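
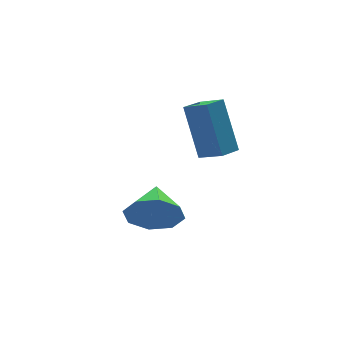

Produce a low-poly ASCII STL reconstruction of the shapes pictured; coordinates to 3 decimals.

solid 
facet normal -0.456 0.780 -0.429
outer loop
vertex 3.101 0.139 -0.052
vertex 3.902 0.514 -0.221
vertex 3.169 -0.87 -1.96
endloop
endfacet
facet normal -0.890 -0.416 0.188
outer loop
vertex 3.638 -1.674 -1.519
vertex 3.101 0.139 -0.052
vertex 3.169 -0.87 -1.96
endloop
endfacet
facet normal -0.456 0.780 -0.429
outer loop
vertex 3.169 -0.87 -1.96
vertex 3.902 0.514 -0.221
vertex 3.97 -0.495 -2.13
endloop
endfacet
facet normal 0.031 -0.467 -0.884
outer loop
vertex 3.97 -0.495 -2.13
vertex 3.638 -1.674 -1.519
vertex 3.169 -0.87 -1.96
endloop
endfacet
facet normal -0.032 0.466 0.884
outer loop
vertex 3.101 0.139 -0.052
vertex 4.371 -0.29 0.22
vertex 3.902 0.514 -0.221
endloop
endfacet
facet normal -0.890 -0.416 0.188
outer loop
vertex 3.57 -0.665 0.39
vertex 3.101 0.139 -0.052
vertex 3.638 -1.674 -1.519
endloop
endfacet
facet normal -0.031 0.467 0.883
outer loop
vertex 3.57 -0.665 0.39
vertex 4.371 -0.29 0.22
vertex 3.101 0.139 -0.052
endloop
endfacet
facet normal 0.890 0.416 -0.188
outer loop
vertex 3.902 0.514 -0.221
vertex 4.371 -0.29 0.22
vertex 3.97 -0.495 -2.13
endloop
endfacet
facet normal 0.032 -0.467 -0.884
outer loop
vertex 4.439 -1.299 -1.688
vertex 3.638 -1.674 -1.519
vertex 3.97 -0.495 -2.13
endloop
endfacet
facet normal 0.890 0.416 -0.188
outer loop
vertex 3.97 -0.495 -2.13
vertex 4.371 -0.29 0.22
vertex 4.439 -1.299 -1.688
endloop
endfacet
facet normal 0.456 -0.780 0.429
outer loop
vertex 4.439 -1.299 -1.688
vertex 3.57 -0.665 0.39
vertex 3.638 -1.674 -1.519
endloop
endfacet
facet normal 0.456 -0.780 0.429
outer loop
vertex 4.371 -0.29 0.22
vertex 3.57 -0.665 0.39
vertex 4.439 -1.299 -1.688
endloop
endfacet
facet normal -0.460 -0.832 -0.312
outer loop
vertex 2.106 -1.062 -5.011
vertex 1.458 -1.013 -4.186
vertex 1.442 -0.637 -5.166
endloop
endfacet
facet normal 0.526 0.603 -0.599
outer loop
vertex 2.106 -1.062 -5.011
vertex 1.442 -0.637 -5.166
vertex 2.122 0.193 -3.734
endloop
endfacet
facet normal -0.458 -0.832 -0.312
outer loop
vertex 1.442 -0.637 -5.166
vertex 1.458 -1.013 -4.186
vertex 0.787 -0.433 -4.748
endloop
endfacet
facet normal -0.039 0.872 -0.487
outer loop
vertex 1.442 -0.637 -5.166
vertex 0.787 -0.433 -4.748
vertex 2.122 0.193 -3.734
endloop
endfacet
facet normal -0.458 -0.832 -0.312
outer loop
vertex 0.787 -0.433 -4.748
vertex 1.458 -1.013 -4.186
vertex 0.525 -0.569 -4.0
endloop
endfacet
facet normal -0.432 0.902 0.013
outer loop
vertex 0.787 -0.433 -4.748
vertex 0.525 -0.569 -4.0
vertex 2.122 0.193 -3.734
endloop
endfacet
facet normal -0.458 -0.832 -0.312
outer loop
vertex 0.525 -0.569 -4.0
vertex 1.458 -1.013 -4.186
vertex 0.809 -0.965 -3.362
endloop
endfacet
facet normal -0.422 0.674 0.606
outer loop
vertex 0.525 -0.569 -4.0
vertex 0.809 -0.965 -3.362
vertex 2.122 0.193 -3.734
endloop
endfacet
facet normal -0.458 -0.832 -0.313
outer loop
vertex 0.809 -0.965 -3.362
vertex 1.458 -1.013 -4.186
vertex 1.474 -1.39 -3.206
endloop
endfacet
facet normal -0.016 0.322 0.947
outer loop
vertex 0.809 -0.965 -3.362
vertex 1.474 -1.39 -3.206
vertex 2.122 0.193 -3.734
endloop
endfacet
facet normal -0.458 -0.832 -0.313
outer loop
vertex 1.474 -1.39 -3.206
vertex 1.458 -1.013 -4.186
vertex 2.129 -1.593 -3.624
endloop
endfacet
facet normal 0.549 0.054 0.834
outer loop
vertex 1.474 -1.39 -3.206
vertex 2.129 -1.593 -3.624
vertex 2.122 0.193 -3.734
endloop
endfacet
facet normal -0.459 -0.832 -0.311
outer loop
vertex 2.129 -1.593 -3.624
vertex 1.458 -1.013 -4.186
vertex 2.391 -1.458 -4.372
endloop
endfacet
facet normal 0.942 0.024 0.334
outer loop
vertex 2.129 -1.593 -3.624
vertex 2.391 -1.458 -4.372
vertex 2.122 0.193 -3.734
endloop
endfacet
facet normal -0.459 -0.832 -0.311
outer loop
vertex 2.391 -1.458 -4.372
vertex 1.458 -1.013 -4.186
vertex 2.106 -1.062 -5.011
endloop
endfacet
facet normal 0.932 0.252 -0.260
outer loop
vertex 2.391 -1.458 -4.372
vertex 2.106 -1.062 -5.011
vertex 2.122 0.193 -3.734
endloop
endfacet

endsolid


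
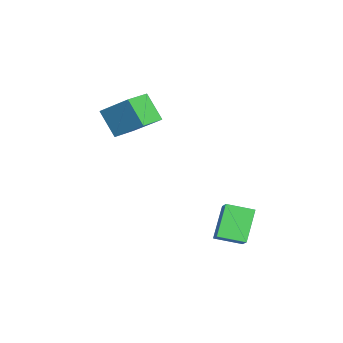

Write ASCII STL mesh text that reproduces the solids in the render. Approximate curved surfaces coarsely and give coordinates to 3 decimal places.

solid 
facet normal -0.834 0.548 -0.064
outer loop
vertex -4.33 -1.964 2.392
vertex -3.719 -1.192 1.044
vertex -5.178 -3.393 1.191
endloop
endfacet
facet normal -0.366 -0.462 0.808
outer loop
vertex -4.061 -4.128 1.276
vertex -4.33 -1.964 2.392
vertex -5.178 -3.393 1.191
endloop
endfacet
facet normal -0.834 0.548 -0.064
outer loop
vertex -5.178 -3.393 1.191
vertex -3.719 -1.192 1.044
vertex -4.567 -2.621 -0.158
endloop
endfacet
facet normal -0.414 -0.697 -0.586
outer loop
vertex -4.567 -2.621 -0.158
vertex -4.061 -4.128 1.276
vertex -5.178 -3.393 1.191
endloop
endfacet
facet normal 0.414 0.696 0.586
outer loop
vertex -4.33 -1.964 2.392
vertex -2.602 -1.927 1.129
vertex -3.719 -1.192 1.044
endloop
endfacet
facet normal -0.366 -0.462 0.808
outer loop
vertex -3.213 -2.699 2.478
vertex -4.33 -1.964 2.392
vertex -4.061 -4.128 1.276
endloop
endfacet
facet normal 0.413 0.697 0.586
outer loop
vertex -3.213 -2.699 2.478
vertex -2.602 -1.927 1.129
vertex -4.33 -1.964 2.392
endloop
endfacet
facet normal 0.366 0.462 -0.808
outer loop
vertex -3.719 -1.192 1.044
vertex -2.602 -1.927 1.129
vertex -4.567 -2.621 -0.158
endloop
endfacet
facet normal -0.413 -0.697 -0.586
outer loop
vertex -3.45 -3.356 -0.072
vertex -4.061 -4.128 1.276
vertex -4.567 -2.621 -0.158
endloop
endfacet
facet normal 0.366 0.462 -0.808
outer loop
vertex -4.567 -2.621 -0.158
vertex -2.602 -1.927 1.129
vertex -3.45 -3.356 -0.072
endloop
endfacet
facet normal 0.834 -0.548 0.064
outer loop
vertex -3.45 -3.356 -0.072
vertex -3.213 -2.699 2.478
vertex -4.061 -4.128 1.276
endloop
endfacet
facet normal 0.834 -0.548 0.064
outer loop
vertex -2.602 -1.927 1.129
vertex -3.213 -2.699 2.478
vertex -3.45 -3.356 -0.072
endloop
endfacet
facet normal -0.609 0.160 0.777
outer loop
vertex -0.691 1.992 -2.699
vertex -0.797 3.301 -3.052
vertex -1.527 1.76 -3.307
endloop
endfacet
facet normal 0.078 -0.963 0.260
outer loop
vertex -0.383 1.459 -4.768
vertex -0.691 1.992 -2.699
vertex -1.527 1.76 -3.307
endloop
endfacet
facet normal -0.609 0.160 0.777
outer loop
vertex -1.527 1.76 -3.307
vertex -0.797 3.301 -3.052
vertex -1.634 3.069 -3.66
endloop
endfacet
facet normal -0.790 -0.219 -0.573
outer loop
vertex -1.634 3.069 -3.66
vertex -0.383 1.459 -4.768
vertex -1.527 1.76 -3.307
endloop
endfacet
facet normal 0.790 0.219 0.573
outer loop
vertex -0.691 1.992 -2.699
vertex 0.347 3.0 -4.513
vertex -0.797 3.301 -3.052
endloop
endfacet
facet normal 0.078 -0.963 0.260
outer loop
vertex 0.454 1.691 -4.16
vertex -0.691 1.992 -2.699
vertex -0.383 1.459 -4.768
endloop
endfacet
facet normal 0.789 0.219 0.573
outer loop
vertex 0.454 1.691 -4.16
vertex 0.347 3.0 -4.513
vertex -0.691 1.992 -2.699
endloop
endfacet
facet normal -0.078 0.963 -0.260
outer loop
vertex -0.797 3.301 -3.052
vertex 0.347 3.0 -4.513
vertex -1.634 3.069 -3.66
endloop
endfacet
facet normal -0.789 -0.219 -0.574
outer loop
vertex -0.489 2.768 -5.121
vertex -0.383 1.459 -4.768
vertex -1.634 3.069 -3.66
endloop
endfacet
facet normal -0.078 0.963 -0.260
outer loop
vertex -1.634 3.069 -3.66
vertex 0.347 3.0 -4.513
vertex -0.489 2.768 -5.121
endloop
endfacet
facet normal 0.609 -0.160 -0.777
outer loop
vertex -0.489 2.768 -5.121
vertex 0.454 1.691 -4.16
vertex -0.383 1.459 -4.768
endloop
endfacet
facet normal 0.609 -0.160 -0.777
outer loop
vertex 0.347 3.0 -4.513
vertex 0.454 1.691 -4.16
vertex -0.489 2.768 -5.121
endloop
endfacet

endsolid


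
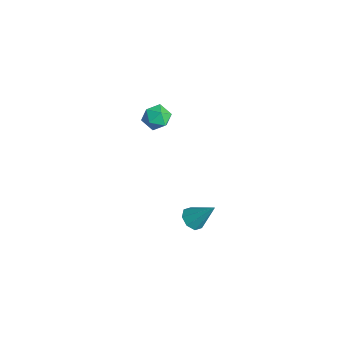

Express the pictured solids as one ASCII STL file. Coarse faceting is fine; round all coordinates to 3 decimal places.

solid 
facet normal 0.051 0.935 -0.352
outer loop
vertex 0.845 0.486 0.82
vertex 0.301 0.624 1.107
vertex 0.848 0.708 1.41
endloop
endfacet
facet normal 0.705 0.663 -0.253
outer loop
vertex 0.845 0.486 0.82
vertex 0.848 0.708 1.41
vertex 1.234 0.236 1.249
endloop
endfacet
facet normal 0.759 0.071 -0.647
outer loop
vertex 0.845 0.486 0.82
vertex 1.234 0.236 1.249
vertex 0.926 -0.139 0.846
endloop
endfacet
facet normal 0.140 -0.023 -0.990
outer loop
vertex 0.845 0.486 0.82
vertex 0.926 -0.139 0.846
vertex 0.349 0.1 0.759
endloop
endfacet
facet normal -0.297 0.509 -0.808
outer loop
vertex 0.845 0.486 0.82
vertex 0.349 0.1 0.759
vertex 0.301 0.624 1.107
endloop
endfacet
facet normal 0.764 0.477 0.433
outer loop
vertex 1.234 0.236 1.249
vertex 0.848 0.708 1.41
vertex 0.931 0.22 1.801
endloop
endfacet
facet normal -0.293 0.916 0.275
outer loop
vertex 0.848 0.708 1.41
vertex 0.301 0.624 1.107
vertex 0.354 0.459 1.714
endloop
endfacet
facet normal -0.856 0.229 -0.463
outer loop
vertex 0.301 0.624 1.107
vertex 0.349 0.1 0.759
vertex 0.046 0.084 1.311
endloop
endfacet
facet normal -0.148 -0.634 -0.759
outer loop
vertex 0.349 0.1 0.759
vertex 0.926 -0.139 0.846
vertex 0.432 -0.388 1.15
endloop
endfacet
facet normal 0.853 -0.480 -0.205
outer loop
vertex 0.926 -0.139 0.846
vertex 1.234 0.236 1.249
vertex 0.979 -0.304 1.453
endloop
endfacet
facet normal -0.140 0.023 0.990
outer loop
vertex 0.435 -0.166 1.74
vertex 0.931 0.22 1.801
vertex 0.354 0.459 1.714
endloop
endfacet
facet normal -0.759 -0.071 0.647
outer loop
vertex 0.435 -0.166 1.74
vertex 0.354 0.459 1.714
vertex 0.046 0.084 1.311
endloop
endfacet
facet normal -0.705 -0.663 0.253
outer loop
vertex 0.435 -0.166 1.74
vertex 0.046 0.084 1.311
vertex 0.432 -0.388 1.15
endloop
endfacet
facet normal -0.051 -0.935 0.352
outer loop
vertex 0.435 -0.166 1.74
vertex 0.432 -0.388 1.15
vertex 0.979 -0.304 1.453
endloop
endfacet
facet normal 0.297 -0.509 0.808
outer loop
vertex 0.435 -0.166 1.74
vertex 0.979 -0.304 1.453
vertex 0.931 0.22 1.801
endloop
endfacet
facet normal 0.148 0.634 0.759
outer loop
vertex 0.354 0.459 1.714
vertex 0.931 0.22 1.801
vertex 0.848 0.708 1.41
endloop
endfacet
facet normal -0.853 0.480 0.205
outer loop
vertex 0.046 0.084 1.311
vertex 0.354 0.459 1.714
vertex 0.301 0.624 1.107
endloop
endfacet
facet normal -0.764 -0.477 -0.433
outer loop
vertex 0.432 -0.388 1.15
vertex 0.046 0.084 1.311
vertex 0.349 0.1 0.759
endloop
endfacet
facet normal 0.293 -0.916 -0.275
outer loop
vertex 0.979 -0.304 1.453
vertex 0.432 -0.388 1.15
vertex 0.926 -0.139 0.846
endloop
endfacet
facet normal 0.856 -0.229 0.463
outer loop
vertex 0.931 0.22 1.801
vertex 0.979 -0.304 1.453
vertex 1.234 0.236 1.249
endloop
endfacet
facet normal -0.434 -0.493 -0.754
outer loop
vertex 2.711 0.773 -4.526
vertex 2.208 0.941 -4.346
vertex 2.59 1.146 -4.7
endloop
endfacet
facet normal 0.954 0.211 -0.211
outer loop
vertex 2.711 0.773 -4.526
vertex 2.59 1.146 -4.7
vertex 2.792 1.599 -3.334
endloop
endfacet
facet normal -0.437 -0.489 -0.755
outer loop
vertex 2.59 1.146 -4.7
vertex 2.208 0.941 -4.346
vertex 2.246 1.399 -4.665
endloop
endfacet
facet normal 0.536 0.775 -0.336
outer loop
vertex 2.59 1.146 -4.7
vertex 2.246 1.399 -4.665
vertex 2.792 1.599 -3.334
endloop
endfacet
facet normal -0.436 -0.490 -0.755
outer loop
vertex 2.246 1.399 -4.665
vertex 2.208 0.941 -4.346
vertex 1.88 1.384 -4.444
endloop
endfacet
facet normal -0.104 0.989 -0.106
outer loop
vertex 2.246 1.399 -4.665
vertex 1.88 1.384 -4.444
vertex 2.792 1.599 -3.334
endloop
endfacet
facet normal -0.436 -0.490 -0.755
outer loop
vertex 1.88 1.384 -4.444
vertex 2.208 0.941 -4.346
vertex 1.705 1.11 -4.165
endloop
endfacet
facet normal -0.591 0.729 0.345
outer loop
vertex 1.88 1.384 -4.444
vertex 1.705 1.11 -4.165
vertex 2.792 1.599 -3.334
endloop
endfacet
facet normal -0.436 -0.492 -0.754
outer loop
vertex 1.705 1.11 -4.165
vertex 2.208 0.941 -4.346
vertex 1.826 0.736 -3.991
endloop
endfacet
facet normal -0.641 0.143 0.754
outer loop
vertex 1.705 1.11 -4.165
vertex 1.826 0.736 -3.991
vertex 2.792 1.599 -3.334
endloop
endfacet
facet normal -0.437 -0.490 -0.754
outer loop
vertex 1.826 0.736 -3.991
vertex 2.208 0.941 -4.346
vertex 2.17 0.483 -4.026
endloop
endfacet
facet normal -0.221 -0.422 0.879
outer loop
vertex 1.826 0.736 -3.991
vertex 2.17 0.483 -4.026
vertex 2.792 1.599 -3.334
endloop
endfacet
facet normal -0.435 -0.491 -0.754
outer loop
vertex 2.17 0.483 -4.026
vertex 2.208 0.941 -4.346
vertex 2.536 0.498 -4.247
endloop
endfacet
facet normal 0.418 -0.636 0.649
outer loop
vertex 2.17 0.483 -4.026
vertex 2.536 0.498 -4.247
vertex 2.792 1.599 -3.334
endloop
endfacet
facet normal -0.434 -0.490 -0.756
outer loop
vertex 2.536 0.498 -4.247
vertex 2.208 0.941 -4.346
vertex 2.711 0.773 -4.526
endloop
endfacet
facet normal 0.906 -0.375 0.198
outer loop
vertex 2.536 0.498 -4.247
vertex 2.711 0.773 -4.526
vertex 2.792 1.599 -3.334
endloop
endfacet

endsolid


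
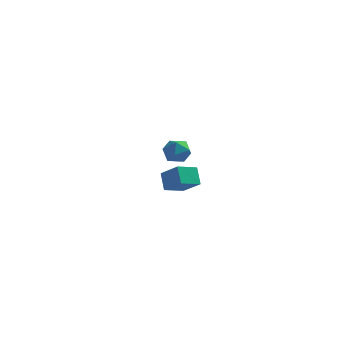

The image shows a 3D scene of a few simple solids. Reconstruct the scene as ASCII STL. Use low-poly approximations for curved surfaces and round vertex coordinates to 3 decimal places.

solid 
facet normal -0.544 -0.801 0.250
outer loop
vertex -0.402 2.53 -1.954
vertex -1.486 3.026 -2.726
vertex -0.012 1.985 -2.852
endloop
endfacet
facet normal 0.763 -0.349 0.543
outer loop
vertex 0.646 2.954 -3.154
vertex -0.402 2.53 -1.954
vertex -0.012 1.985 -2.852
endloop
endfacet
facet normal -0.544 -0.801 0.250
outer loop
vertex -0.012 1.985 -2.852
vertex -1.486 3.026 -2.726
vertex -1.096 2.481 -3.624
endloop
endfacet
facet normal 0.348 -0.486 -0.801
outer loop
vertex -1.096 2.481 -3.624
vertex 0.646 2.954 -3.154
vertex -0.012 1.985 -2.852
endloop
endfacet
facet normal -0.348 0.486 0.801
outer loop
vertex -0.402 2.53 -1.954
vertex -0.828 3.995 -3.028
vertex -1.486 3.026 -2.726
endloop
endfacet
facet normal 0.763 -0.349 0.543
outer loop
vertex 0.256 3.499 -2.256
vertex -0.402 2.53 -1.954
vertex 0.646 2.954 -3.154
endloop
endfacet
facet normal -0.348 0.486 0.801
outer loop
vertex 0.256 3.499 -2.256
vertex -0.828 3.995 -3.028
vertex -0.402 2.53 -1.954
endloop
endfacet
facet normal -0.763 0.349 -0.543
outer loop
vertex -1.486 3.026 -2.726
vertex -0.828 3.995 -3.028
vertex -1.096 2.481 -3.624
endloop
endfacet
facet normal 0.348 -0.486 -0.801
outer loop
vertex -0.438 3.45 -3.926
vertex 0.646 2.954 -3.154
vertex -1.096 2.481 -3.624
endloop
endfacet
facet normal -0.763 0.349 -0.543
outer loop
vertex -1.096 2.481 -3.624
vertex -0.828 3.995 -3.028
vertex -0.438 3.45 -3.926
endloop
endfacet
facet normal 0.544 0.801 -0.250
outer loop
vertex -0.438 3.45 -3.926
vertex 0.256 3.499 -2.256
vertex 0.646 2.954 -3.154
endloop
endfacet
facet normal 0.544 0.801 -0.250
outer loop
vertex -0.828 3.995 -3.028
vertex 0.256 3.499 -2.256
vertex -0.438 3.45 -3.926
endloop
endfacet
facet normal -0.038 0.213 0.976
outer loop
vertex 1.349 -3.052 1.747
vertex 1.872 -3.582 1.883
vertex 2.084 -2.871 1.736
endloop
endfacet
facet normal -0.186 0.790 0.584
outer loop
vertex 1.349 -3.052 1.747
vertex 2.084 -2.871 1.736
vertex 1.617 -2.591 1.209
endloop
endfacet
facet normal -0.750 0.638 0.173
outer loop
vertex 1.349 -3.052 1.747
vertex 1.617 -2.591 1.209
vertex 1.117 -3.131 1.031
endloop
endfacet
facet normal -0.950 -0.032 0.311
outer loop
vertex 1.349 -3.052 1.747
vertex 1.117 -3.131 1.031
vertex 1.274 -3.743 1.447
endloop
endfacet
facet normal -0.510 -0.296 0.808
outer loop
vertex 1.349 -3.052 1.747
vertex 1.274 -3.743 1.447
vertex 1.872 -3.582 1.883
endloop
endfacet
facet normal 0.371 0.915 0.157
outer loop
vertex 1.617 -2.591 1.209
vertex 2.084 -2.871 1.736
vertex 2.306 -2.837 1.013
endloop
endfacet
facet normal 0.612 -0.019 0.791
outer loop
vertex 2.084 -2.871 1.736
vertex 1.872 -3.582 1.883
vertex 2.463 -3.449 1.429
endloop
endfacet
facet normal -0.152 -0.841 0.520
outer loop
vertex 1.872 -3.582 1.883
vertex 1.274 -3.743 1.447
vertex 1.963 -3.989 1.251
endloop
endfacet
facet normal -0.864 -0.415 -0.285
outer loop
vertex 1.274 -3.743 1.447
vertex 1.117 -3.131 1.031
vertex 1.496 -3.709 0.724
endloop
endfacet
facet normal -0.542 0.669 -0.509
outer loop
vertex 1.117 -3.131 1.031
vertex 1.617 -2.591 1.209
vertex 1.708 -2.998 0.577
endloop
endfacet
facet normal 0.950 0.032 -0.311
outer loop
vertex 2.231 -3.528 0.713
vertex 2.306 -2.837 1.013
vertex 2.463 -3.449 1.429
endloop
endfacet
facet normal 0.750 -0.638 -0.173
outer loop
vertex 2.231 -3.528 0.713
vertex 2.463 -3.449 1.429
vertex 1.963 -3.989 1.251
endloop
endfacet
facet normal 0.186 -0.790 -0.584
outer loop
vertex 2.231 -3.528 0.713
vertex 1.963 -3.989 1.251
vertex 1.496 -3.709 0.724
endloop
endfacet
facet normal 0.038 -0.213 -0.976
outer loop
vertex 2.231 -3.528 0.713
vertex 1.496 -3.709 0.724
vertex 1.708 -2.998 0.577
endloop
endfacet
facet normal 0.510 0.296 -0.808
outer loop
vertex 2.231 -3.528 0.713
vertex 1.708 -2.998 0.577
vertex 2.306 -2.837 1.013
endloop
endfacet
facet normal 0.864 0.415 0.285
outer loop
vertex 2.463 -3.449 1.429
vertex 2.306 -2.837 1.013
vertex 2.084 -2.871 1.736
endloop
endfacet
facet normal 0.542 -0.669 0.509
outer loop
vertex 1.963 -3.989 1.251
vertex 2.463 -3.449 1.429
vertex 1.872 -3.582 1.883
endloop
endfacet
facet normal -0.371 -0.915 -0.157
outer loop
vertex 1.496 -3.709 0.724
vertex 1.963 -3.989 1.251
vertex 1.274 -3.743 1.447
endloop
endfacet
facet normal -0.612 0.019 -0.791
outer loop
vertex 1.708 -2.998 0.577
vertex 1.496 -3.709 0.724
vertex 1.117 -3.131 1.031
endloop
endfacet
facet normal 0.152 0.841 -0.520
outer loop
vertex 2.306 -2.837 1.013
vertex 1.708 -2.998 0.577
vertex 1.617 -2.591 1.209
endloop
endfacet

endsolid


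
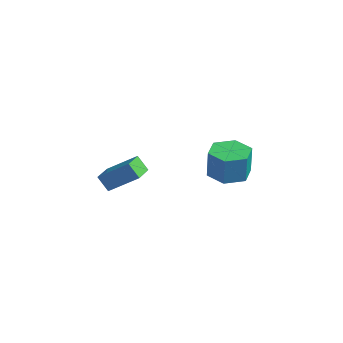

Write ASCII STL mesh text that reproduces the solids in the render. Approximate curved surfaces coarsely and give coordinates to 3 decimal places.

solid 
facet normal -0.096 0.040 -0.995
outer loop
vertex 1.497 3.153 -4.436
vertex 0.881 3.91 -4.346
vertex 1.844 4.07 -4.432
endloop
endfacet
facet normal 0.930 -0.352 -0.103
outer loop
vertex 1.497 3.153 -4.436
vertex 1.844 4.07 -4.432
vertex 1.636 3.094 -2.984
endloop
endfacet
facet normal 0.931 -0.351 -0.103
outer loop
vertex 1.636 3.094 -2.984
vertex 1.844 4.07 -4.432
vertex 1.982 4.01 -2.979
endloop
endfacet
facet normal 0.095 -0.041 0.995
outer loop
vertex 1.636 3.094 -2.984
vertex 1.982 4.01 -2.979
vertex 1.019 3.85 -2.894
endloop
endfacet
facet normal -0.096 0.040 -0.995
outer loop
vertex 1.844 4.07 -4.432
vertex 0.881 3.91 -4.346
vertex 1.227 4.826 -4.342
endloop
endfacet
facet normal 0.771 0.635 -0.047
outer loop
vertex 1.844 4.07 -4.432
vertex 1.227 4.826 -4.342
vertex 1.982 4.01 -2.979
endloop
endfacet
facet normal 0.772 0.634 -0.048
outer loop
vertex 1.982 4.01 -2.979
vertex 1.227 4.826 -4.342
vertex 1.366 4.767 -2.889
endloop
endfacet
facet normal 0.095 -0.041 0.995
outer loop
vertex 1.982 4.01 -2.979
vertex 1.366 4.767 -2.889
vertex 1.019 3.85 -2.894
endloop
endfacet
facet normal -0.096 0.040 -0.995
outer loop
vertex 1.227 4.826 -4.342
vertex 0.881 3.91 -4.346
vertex 0.264 4.666 -4.256
endloop
endfacet
facet normal -0.159 0.986 0.055
outer loop
vertex 1.227 4.826 -4.342
vertex 0.264 4.666 -4.256
vertex 1.366 4.767 -2.889
endloop
endfacet
facet normal -0.159 0.986 0.055
outer loop
vertex 1.366 4.767 -2.889
vertex 0.264 4.666 -4.256
vertex 0.403 4.607 -2.804
endloop
endfacet
facet normal 0.095 -0.041 0.995
outer loop
vertex 1.366 4.767 -2.889
vertex 0.403 4.607 -2.804
vertex 1.019 3.85 -2.894
endloop
endfacet
facet normal -0.095 0.041 -0.995
outer loop
vertex 0.264 4.666 -4.256
vertex 0.881 3.91 -4.346
vertex -0.082 3.75 -4.261
endloop
endfacet
facet normal -0.931 0.351 0.103
outer loop
vertex 0.264 4.666 -4.256
vertex -0.082 3.75 -4.261
vertex 0.403 4.607 -2.804
endloop
endfacet
facet normal -0.930 0.352 0.103
outer loop
vertex 0.403 4.607 -2.804
vertex -0.082 3.75 -4.261
vertex 0.056 3.69 -2.808
endloop
endfacet
facet normal 0.096 -0.040 0.995
outer loop
vertex 0.403 4.607 -2.804
vertex 0.056 3.69 -2.808
vertex 1.019 3.85 -2.894
endloop
endfacet
facet normal -0.095 0.041 -0.995
outer loop
vertex -0.082 3.75 -4.261
vertex 0.881 3.91 -4.346
vertex 0.534 2.993 -4.351
endloop
endfacet
facet normal -0.772 -0.634 0.047
outer loop
vertex -0.082 3.75 -4.261
vertex 0.534 2.993 -4.351
vertex 0.056 3.69 -2.808
endloop
endfacet
facet normal -0.771 -0.635 0.048
outer loop
vertex 0.056 3.69 -2.808
vertex 0.534 2.993 -4.351
vertex 0.673 2.934 -2.898
endloop
endfacet
facet normal 0.096 -0.040 0.995
outer loop
vertex 0.056 3.69 -2.808
vertex 0.673 2.934 -2.898
vertex 1.019 3.85 -2.894
endloop
endfacet
facet normal -0.095 0.041 -0.995
outer loop
vertex 0.534 2.993 -4.351
vertex 0.881 3.91 -4.346
vertex 1.497 3.153 -4.436
endloop
endfacet
facet normal 0.159 -0.986 -0.055
outer loop
vertex 0.534 2.993 -4.351
vertex 1.497 3.153 -4.436
vertex 0.673 2.934 -2.898
endloop
endfacet
facet normal 0.159 -0.986 -0.055
outer loop
vertex 0.673 2.934 -2.898
vertex 1.497 3.153 -4.436
vertex 1.636 3.094 -2.984
endloop
endfacet
facet normal 0.096 -0.040 0.995
outer loop
vertex 0.673 2.934 -2.898
vertex 1.636 3.094 -2.984
vertex 1.019 3.85 -2.894
endloop
endfacet
facet normal -0.558 -0.235 0.796
outer loop
vertex 0.886 -1.279 -1.91
vertex 0.161 -0.324 -2.136
vertex -0.035 -2.196 -2.827
endloop
endfacet
facet normal 0.595 -0.782 0.185
outer loop
vertex 0.439 -1.996 -3.504
vertex 0.886 -1.279 -1.91
vertex -0.035 -2.196 -2.827
endloop
endfacet
facet normal -0.558 -0.235 0.796
outer loop
vertex -0.035 -2.196 -2.827
vertex 0.161 -0.324 -2.136
vertex -0.76 -1.241 -3.053
endloop
endfacet
facet normal -0.580 -0.576 -0.576
outer loop
vertex -0.76 -1.241 -3.053
vertex 0.439 -1.996 -3.504
vertex -0.035 -2.196 -2.827
endloop
endfacet
facet normal 0.580 0.576 0.576
outer loop
vertex 0.886 -1.279 -1.91
vertex 0.635 -0.124 -2.813
vertex 0.161 -0.324 -2.136
endloop
endfacet
facet normal 0.595 -0.782 0.185
outer loop
vertex 1.36 -1.079 -2.587
vertex 0.886 -1.279 -1.91
vertex 0.439 -1.996 -3.504
endloop
endfacet
facet normal 0.580 0.576 0.576
outer loop
vertex 1.36 -1.079 -2.587
vertex 0.635 -0.124 -2.813
vertex 0.886 -1.279 -1.91
endloop
endfacet
facet normal -0.595 0.782 -0.185
outer loop
vertex 0.161 -0.324 -2.136
vertex 0.635 -0.124 -2.813
vertex -0.76 -1.241 -3.053
endloop
endfacet
facet normal -0.580 -0.576 -0.576
outer loop
vertex -0.286 -1.041 -3.73
vertex 0.439 -1.996 -3.504
vertex -0.76 -1.241 -3.053
endloop
endfacet
facet normal -0.595 0.782 -0.185
outer loop
vertex -0.76 -1.241 -3.053
vertex 0.635 -0.124 -2.813
vertex -0.286 -1.041 -3.73
endloop
endfacet
facet normal 0.558 0.235 -0.796
outer loop
vertex -0.286 -1.041 -3.73
vertex 1.36 -1.079 -2.587
vertex 0.439 -1.996 -3.504
endloop
endfacet
facet normal 0.558 0.235 -0.796
outer loop
vertex 0.635 -0.124 -2.813
vertex 1.36 -1.079 -2.587
vertex -0.286 -1.041 -3.73
endloop
endfacet

endsolid


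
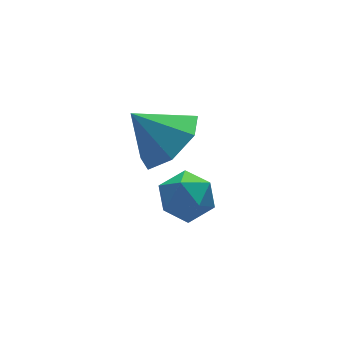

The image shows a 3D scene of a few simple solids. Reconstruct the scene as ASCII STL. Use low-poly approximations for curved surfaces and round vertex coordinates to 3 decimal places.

solid 
facet normal 0.568 -0.420 -0.708
outer loop
vertex 3.899 0.911 -0.815
vertex 3.323 0.264 -0.894
vertex 3.35 1.021 -1.321
endloop
endfacet
facet normal 0.004 0.978 0.209
outer loop
vertex 3.899 0.911 -0.815
vertex 3.35 1.021 -1.321
vertex 2.657 0.756 -0.066
endloop
endfacet
facet normal 0.568 -0.419 -0.708
outer loop
vertex 3.35 1.021 -1.321
vertex 3.323 0.264 -0.894
vertex 2.781 0.562 -1.506
endloop
endfacet
facet normal -0.588 0.793 -0.158
outer loop
vertex 3.35 1.021 -1.321
vertex 2.781 0.562 -1.506
vertex 2.657 0.756 -0.066
endloop
endfacet
facet normal 0.568 -0.420 -0.708
outer loop
vertex 2.781 0.562 -1.506
vertex 3.323 0.264 -0.894
vertex 2.619 -0.122 -1.23
endloop
endfacet
facet normal -0.976 0.187 -0.109
outer loop
vertex 2.781 0.562 -1.506
vertex 2.619 -0.122 -1.23
vertex 2.657 0.756 -0.066
endloop
endfacet
facet normal 0.568 -0.421 -0.707
outer loop
vertex 2.619 -0.122 -1.23
vertex 3.323 0.264 -0.894
vertex 2.987 -0.515 -0.7
endloop
endfacet
facet normal -0.867 -0.384 0.318
outer loop
vertex 2.619 -0.122 -1.23
vertex 2.987 -0.515 -0.7
vertex 2.657 0.756 -0.066
endloop
endfacet
facet normal 0.568 -0.421 -0.707
outer loop
vertex 2.987 -0.515 -0.7
vertex 3.323 0.264 -0.894
vertex 3.608 -0.321 -0.317
endloop
endfacet
facet normal -0.342 -0.489 0.802
outer loop
vertex 2.987 -0.515 -0.7
vertex 3.608 -0.321 -0.317
vertex 2.657 0.756 -0.066
endloop
endfacet
facet normal 0.569 -0.420 -0.707
outer loop
vertex 3.608 -0.321 -0.317
vertex 3.323 0.264 -0.894
vertex 4.014 0.314 -0.368
endloop
endfacet
facet normal 0.201 -0.050 0.978
outer loop
vertex 3.608 -0.321 -0.317
vertex 4.014 0.314 -0.368
vertex 2.657 0.756 -0.066
endloop
endfacet
facet normal 0.569 -0.420 -0.707
outer loop
vertex 4.014 0.314 -0.368
vertex 3.323 0.264 -0.894
vertex 3.899 0.911 -0.815
endloop
endfacet
facet normal 0.355 0.603 0.714
outer loop
vertex 4.014 0.314 -0.368
vertex 3.899 0.911 -0.815
vertex 2.657 0.756 -0.066
endloop
endfacet
facet normal -0.274 0.532 0.801
outer loop
vertex 3.244 0.647 -2.788
vertex 3.53 0.16 -2.367
vertex 3.919 0.702 -2.594
endloop
endfacet
facet normal -0.148 0.958 0.244
outer loop
vertex 3.244 0.647 -2.788
vertex 3.919 0.702 -2.594
vertex 3.731 0.842 -3.258
endloop
endfacet
facet normal -0.582 0.761 -0.288
outer loop
vertex 3.244 0.647 -2.788
vertex 3.731 0.842 -3.258
vertex 3.226 0.386 -3.442
endloop
endfacet
facet normal -0.976 0.212 -0.058
outer loop
vertex 3.244 0.647 -2.788
vertex 3.226 0.386 -3.442
vertex 3.102 -0.035 -2.892
endloop
endfacet
facet normal -0.786 0.070 0.615
outer loop
vertex 3.244 0.647 -2.788
vertex 3.102 -0.035 -2.892
vertex 3.53 0.16 -2.367
endloop
endfacet
facet normal 0.525 0.851 0.031
outer loop
vertex 3.731 0.842 -3.258
vertex 3.919 0.702 -2.594
vertex 4.318 0.475 -3.128
endloop
endfacet
facet normal 0.322 0.160 0.933
outer loop
vertex 3.919 0.702 -2.594
vertex 3.53 0.16 -2.367
vertex 4.194 0.054 -2.578
endloop
endfacet
facet normal -0.507 -0.587 0.631
outer loop
vertex 3.53 0.16 -2.367
vertex 3.102 -0.035 -2.892
vertex 3.689 -0.402 -2.762
endloop
endfacet
facet normal -0.815 -0.357 -0.457
outer loop
vertex 3.102 -0.035 -2.892
vertex 3.226 0.386 -3.442
vertex 3.501 -0.262 -3.426
endloop
endfacet
facet normal -0.178 0.532 -0.828
outer loop
vertex 3.226 0.386 -3.442
vertex 3.731 0.842 -3.258
vertex 3.89 0.28 -3.653
endloop
endfacet
facet normal 0.976 -0.212 0.058
outer loop
vertex 4.176 -0.207 -3.232
vertex 4.318 0.475 -3.128
vertex 4.194 0.054 -2.578
endloop
endfacet
facet normal 0.582 -0.761 0.288
outer loop
vertex 4.176 -0.207 -3.232
vertex 4.194 0.054 -2.578
vertex 3.689 -0.402 -2.762
endloop
endfacet
facet normal 0.148 -0.958 -0.244
outer loop
vertex 4.176 -0.207 -3.232
vertex 3.689 -0.402 -2.762
vertex 3.501 -0.262 -3.426
endloop
endfacet
facet normal 0.274 -0.532 -0.801
outer loop
vertex 4.176 -0.207 -3.232
vertex 3.501 -0.262 -3.426
vertex 3.89 0.28 -3.653
endloop
endfacet
facet normal 0.786 -0.070 -0.615
outer loop
vertex 4.176 -0.207 -3.232
vertex 3.89 0.28 -3.653
vertex 4.318 0.475 -3.128
endloop
endfacet
facet normal 0.815 0.357 0.457
outer loop
vertex 4.194 0.054 -2.578
vertex 4.318 0.475 -3.128
vertex 3.919 0.702 -2.594
endloop
endfacet
facet normal 0.178 -0.532 0.828
outer loop
vertex 3.689 -0.402 -2.762
vertex 4.194 0.054 -2.578
vertex 3.53 0.16 -2.367
endloop
endfacet
facet normal -0.525 -0.851 -0.031
outer loop
vertex 3.501 -0.262 -3.426
vertex 3.689 -0.402 -2.762
vertex 3.102 -0.035 -2.892
endloop
endfacet
facet normal -0.322 -0.160 -0.933
outer loop
vertex 3.89 0.28 -3.653
vertex 3.501 -0.262 -3.426
vertex 3.226 0.386 -3.442
endloop
endfacet
facet normal 0.507 0.587 -0.631
outer loop
vertex 4.318 0.475 -3.128
vertex 3.89 0.28 -3.653
vertex 3.731 0.842 -3.258
endloop
endfacet

endsolid


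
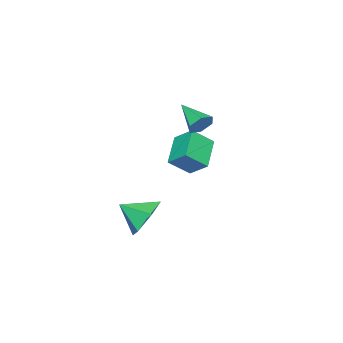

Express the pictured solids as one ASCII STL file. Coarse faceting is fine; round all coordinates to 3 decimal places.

solid 
facet normal 0.303 0.849 -0.433
outer loop
vertex -1.646 0.914 1.558
vertex -1.938 1.204 1.922
vertex -1.416 1.073 2.031
endloop
endfacet
facet normal 0.703 -0.703 -0.106
outer loop
vertex -1.646 0.914 1.558
vertex -1.416 1.073 2.031
vertex -2.342 0.076 2.498
endloop
endfacet
facet normal 0.304 0.848 -0.434
outer loop
vertex -1.416 1.073 2.031
vertex -1.938 1.204 1.922
vertex -1.708 1.364 2.395
endloop
endfacet
facet normal 0.642 -0.258 0.722
outer loop
vertex -1.416 1.073 2.031
vertex -1.708 1.364 2.395
vertex -2.342 0.076 2.498
endloop
endfacet
facet normal 0.303 0.848 -0.434
outer loop
vertex -1.708 1.364 2.395
vertex -1.938 1.204 1.922
vertex -2.231 1.495 2.286
endloop
endfacet
facet normal -0.163 0.158 0.974
outer loop
vertex -1.708 1.364 2.395
vertex -2.231 1.495 2.286
vertex -2.342 0.076 2.498
endloop
endfacet
facet normal 0.304 0.848 -0.433
outer loop
vertex -2.231 1.495 2.286
vertex -1.938 1.204 1.922
vertex -2.461 1.336 1.813
endloop
endfacet
facet normal -0.908 0.130 0.398
outer loop
vertex -2.231 1.495 2.286
vertex -2.461 1.336 1.813
vertex -2.342 0.076 2.498
endloop
endfacet
facet normal 0.304 0.848 -0.434
outer loop
vertex -2.461 1.336 1.813
vertex -1.938 1.204 1.922
vertex -2.169 1.045 1.449
endloop
endfacet
facet normal -0.847 -0.313 -0.429
outer loop
vertex -2.461 1.336 1.813
vertex -2.169 1.045 1.449
vertex -2.342 0.076 2.498
endloop
endfacet
facet normal 0.303 0.849 -0.433
outer loop
vertex -2.169 1.045 1.449
vertex -1.938 1.204 1.922
vertex -1.646 0.914 1.558
endloop
endfacet
facet normal -0.041 -0.731 -0.682
outer loop
vertex -2.169 1.045 1.449
vertex -1.646 0.914 1.558
vertex -2.342 0.076 2.498
endloop
endfacet
facet normal -0.312 0.806 -0.503
outer loop
vertex -0.309 -0.675 -3.614
vertex -0.735 -0.35 -2.829
vertex 0.167 -0.115 -3.011
endloop
endfacet
facet normal 0.841 -0.503 -0.197
outer loop
vertex -0.309 -0.675 -3.614
vertex 0.167 -0.115 -3.011
vertex -0.365 -1.31 -2.231
endloop
endfacet
facet normal -0.312 0.806 -0.503
outer loop
vertex 0.167 -0.115 -3.011
vertex -0.735 -0.35 -2.829
vertex -0.259 0.209 -2.227
endloop
endfacet
facet normal 0.866 -0.062 0.496
outer loop
vertex 0.167 -0.115 -3.011
vertex -0.259 0.209 -2.227
vertex -0.365 -1.31 -2.231
endloop
endfacet
facet normal -0.312 0.807 -0.502
outer loop
vertex -0.259 0.209 -2.227
vertex -0.735 -0.35 -2.829
vertex -1.161 -0.026 -2.044
endloop
endfacet
facet normal 0.203 -0.017 0.979
outer loop
vertex -0.259 0.209 -2.227
vertex -1.161 -0.026 -2.044
vertex -0.365 -1.31 -2.231
endloop
endfacet
facet normal -0.311 0.807 -0.502
outer loop
vertex -1.161 -0.026 -2.044
vertex -0.735 -0.35 -2.829
vertex -1.638 -0.585 -2.647
endloop
endfacet
facet normal -0.487 -0.414 0.769
outer loop
vertex -1.161 -0.026 -2.044
vertex -1.638 -0.585 -2.647
vertex -0.365 -1.31 -2.231
endloop
endfacet
facet normal -0.311 0.807 -0.502
outer loop
vertex -1.638 -0.585 -2.647
vertex -0.735 -0.35 -2.829
vertex -1.212 -0.909 -3.431
endloop
endfacet
facet normal -0.512 -0.856 0.075
outer loop
vertex -1.638 -0.585 -2.647
vertex -1.212 -0.909 -3.431
vertex -0.365 -1.31 -2.231
endloop
endfacet
facet normal -0.311 0.807 -0.503
outer loop
vertex -1.212 -0.909 -3.431
vertex -0.735 -0.35 -2.829
vertex -0.309 -0.675 -3.614
endloop
endfacet
facet normal 0.151 -0.901 -0.407
outer loop
vertex -1.212 -0.909 -3.431
vertex -0.309 -0.675 -3.614
vertex -0.365 -1.31 -2.231
endloop
endfacet
facet normal -0.589 0.505 -0.631
outer loop
vertex -4.094 0.37 -0.025
vertex -2.939 0.849 -0.719
vertex -4.128 -0.434 -0.636
endloop
endfacet
facet normal -0.808 -0.334 0.485
outer loop
vertex -3.481 -0.989 0.059
vertex -4.094 0.37 -0.025
vertex -4.128 -0.434 -0.636
endloop
endfacet
facet normal -0.589 0.505 -0.631
outer loop
vertex -4.128 -0.434 -0.636
vertex -2.939 0.849 -0.719
vertex -2.973 0.045 -1.33
endloop
endfacet
facet normal -0.033 -0.796 -0.605
outer loop
vertex -2.973 0.045 -1.33
vertex -3.481 -0.989 0.059
vertex -4.128 -0.434 -0.636
endloop
endfacet
facet normal 0.033 0.796 0.605
outer loop
vertex -4.094 0.37 -0.025
vertex -2.292 0.294 -0.024
vertex -2.939 0.849 -0.719
endloop
endfacet
facet normal -0.808 -0.334 0.485
outer loop
vertex -3.447 -0.185 0.67
vertex -4.094 0.37 -0.025
vertex -3.481 -0.989 0.059
endloop
endfacet
facet normal 0.033 0.796 0.605
outer loop
vertex -3.447 -0.185 0.67
vertex -2.292 0.294 -0.024
vertex -4.094 0.37 -0.025
endloop
endfacet
facet normal 0.808 0.334 -0.485
outer loop
vertex -2.939 0.849 -0.719
vertex -2.292 0.294 -0.024
vertex -2.973 0.045 -1.33
endloop
endfacet
facet normal -0.033 -0.796 -0.605
outer loop
vertex -2.326 -0.51 -0.635
vertex -3.481 -0.989 0.059
vertex -2.973 0.045 -1.33
endloop
endfacet
facet normal 0.808 0.334 -0.485
outer loop
vertex -2.973 0.045 -1.33
vertex -2.292 0.294 -0.024
vertex -2.326 -0.51 -0.635
endloop
endfacet
facet normal 0.589 -0.505 0.631
outer loop
vertex -2.326 -0.51 -0.635
vertex -3.447 -0.185 0.67
vertex -3.481 -0.989 0.059
endloop
endfacet
facet normal 0.589 -0.505 0.631
outer loop
vertex -2.292 0.294 -0.024
vertex -3.447 -0.185 0.67
vertex -2.326 -0.51 -0.635
endloop
endfacet

endsolid


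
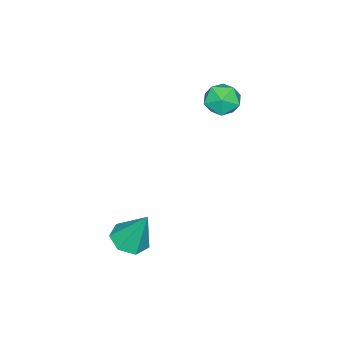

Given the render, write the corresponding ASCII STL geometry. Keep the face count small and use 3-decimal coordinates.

solid 
facet normal -0.826 0.213 0.522
outer loop
vertex -2.47 1.097 2.465
vertex -2.416 0.421 2.826
vertex -2.071 1.042 3.118
endloop
endfacet
facet normal -0.470 0.808 0.355
outer loop
vertex -2.47 1.097 2.465
vertex -2.071 1.042 3.118
vertex -1.796 1.458 2.535
endloop
endfacet
facet normal -0.412 0.839 -0.355
outer loop
vertex -2.47 1.097 2.465
vertex -1.796 1.458 2.535
vertex -1.972 1.095 1.882
endloop
endfacet
facet normal -0.733 0.262 -0.627
outer loop
vertex -2.47 1.097 2.465
vertex -1.972 1.095 1.882
vertex -2.354 0.454 2.061
endloop
endfacet
facet normal -0.989 -0.125 -0.085
outer loop
vertex -2.47 1.097 2.465
vertex -2.354 0.454 2.061
vertex -2.416 0.421 2.826
endloop
endfacet
facet normal 0.187 0.756 0.628
outer loop
vertex -1.796 1.458 2.535
vertex -2.071 1.042 3.118
vertex -1.326 1.006 2.939
endloop
endfacet
facet normal -0.387 -0.207 0.898
outer loop
vertex -2.071 1.042 3.118
vertex -2.416 0.421 2.826
vertex -1.708 0.365 3.118
endloop
endfacet
facet normal -0.652 -0.754 -0.085
outer loop
vertex -2.416 0.421 2.826
vertex -2.354 0.454 2.061
vertex -1.884 0.002 2.465
endloop
endfacet
facet normal -0.238 -0.127 -0.963
outer loop
vertex -2.354 0.454 2.061
vertex -1.972 1.095 1.882
vertex -1.609 0.418 1.882
endloop
endfacet
facet normal 0.279 0.805 -0.523
outer loop
vertex -1.972 1.095 1.882
vertex -1.796 1.458 2.535
vertex -1.264 1.039 2.174
endloop
endfacet
facet normal 0.733 -0.262 0.627
outer loop
vertex -1.21 0.363 2.535
vertex -1.326 1.006 2.939
vertex -1.708 0.365 3.118
endloop
endfacet
facet normal 0.412 -0.839 0.355
outer loop
vertex -1.21 0.363 2.535
vertex -1.708 0.365 3.118
vertex -1.884 0.002 2.465
endloop
endfacet
facet normal 0.470 -0.808 -0.355
outer loop
vertex -1.21 0.363 2.535
vertex -1.884 0.002 2.465
vertex -1.609 0.418 1.882
endloop
endfacet
facet normal 0.826 -0.213 -0.522
outer loop
vertex -1.21 0.363 2.535
vertex -1.609 0.418 1.882
vertex -1.264 1.039 2.174
endloop
endfacet
facet normal 0.989 0.125 0.085
outer loop
vertex -1.21 0.363 2.535
vertex -1.264 1.039 2.174
vertex -1.326 1.006 2.939
endloop
endfacet
facet normal 0.238 0.127 0.963
outer loop
vertex -1.708 0.365 3.118
vertex -1.326 1.006 2.939
vertex -2.071 1.042 3.118
endloop
endfacet
facet normal -0.279 -0.805 0.523
outer loop
vertex -1.884 0.002 2.465
vertex -1.708 0.365 3.118
vertex -2.416 0.421 2.826
endloop
endfacet
facet normal -0.187 -0.756 -0.628
outer loop
vertex -1.609 0.418 1.882
vertex -1.884 0.002 2.465
vertex -2.354 0.454 2.061
endloop
endfacet
facet normal 0.387 0.207 -0.898
outer loop
vertex -1.264 1.039 2.174
vertex -1.609 0.418 1.882
vertex -1.972 1.095 1.882
endloop
endfacet
facet normal 0.652 0.754 0.085
outer loop
vertex -1.326 1.006 2.939
vertex -1.264 1.039 2.174
vertex -1.796 1.458 2.535
endloop
endfacet
facet normal -0.000 -0.424 -0.906
outer loop
vertex 3.028 -0.814 -2.078
vertex 2.549 -0.279 -2.328
vertex 3.309 -0.273 -2.331
endloop
endfacet
facet normal 0.842 -0.204 0.499
outer loop
vertex 3.028 -0.814 -2.078
vertex 3.309 -0.273 -2.331
vertex 2.551 0.459 -0.752
endloop
endfacet
facet normal -0.000 -0.425 -0.905
outer loop
vertex 3.309 -0.273 -2.331
vertex 2.549 -0.279 -2.328
vertex 3.018 0.262 -2.582
endloop
endfacet
facet normal 0.835 0.528 0.156
outer loop
vertex 3.309 -0.273 -2.331
vertex 3.018 0.262 -2.582
vertex 2.551 0.459 -0.752
endloop
endfacet
facet normal -0.001 -0.424 -0.906
outer loop
vertex 3.018 0.262 -2.582
vertex 2.549 -0.279 -2.328
vertex 2.373 0.39 -2.641
endloop
endfacet
facet normal 0.199 0.978 -0.055
outer loop
vertex 3.018 0.262 -2.582
vertex 2.373 0.39 -2.641
vertex 2.551 0.459 -0.752
endloop
endfacet
facet normal -0.002 -0.424 -0.906
outer loop
vertex 2.373 0.39 -2.641
vertex 2.549 -0.279 -2.328
vertex 1.861 0.014 -2.464
endloop
endfacet
facet normal -0.586 0.810 0.026
outer loop
vertex 2.373 0.39 -2.641
vertex 1.861 0.014 -2.464
vertex 2.551 0.459 -0.752
endloop
endfacet
facet normal -0.001 -0.423 -0.906
outer loop
vertex 1.861 0.014 -2.464
vertex 2.549 -0.279 -2.328
vertex 1.867 -0.583 -2.185
endloop
endfacet
facet normal -0.930 0.148 0.336
outer loop
vertex 1.861 0.014 -2.464
vertex 1.867 -0.583 -2.185
vertex 2.551 0.459 -0.752
endloop
endfacet
facet normal -0.001 -0.424 -0.906
outer loop
vertex 1.867 -0.583 -2.185
vertex 2.549 -0.279 -2.328
vertex 2.386 -0.951 -2.013
endloop
endfacet
facet normal -0.573 -0.508 0.643
outer loop
vertex 1.867 -0.583 -2.185
vertex 2.386 -0.951 -2.013
vertex 2.551 0.459 -0.752
endloop
endfacet
facet normal -0.001 -0.424 -0.906
outer loop
vertex 2.386 -0.951 -2.013
vertex 2.549 -0.279 -2.328
vertex 3.028 -0.814 -2.078
endloop
endfacet
facet normal 0.214 -0.665 0.715
outer loop
vertex 2.386 -0.951 -2.013
vertex 3.028 -0.814 -2.078
vertex 2.551 0.459 -0.752
endloop
endfacet

endsolid


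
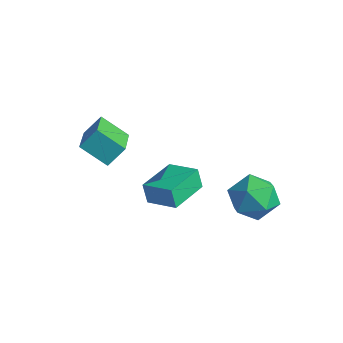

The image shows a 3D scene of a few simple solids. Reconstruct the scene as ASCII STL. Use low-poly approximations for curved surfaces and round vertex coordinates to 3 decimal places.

solid 
facet normal -0.087 0.701 0.708
outer loop
vertex 1.781 4.522 -1.186
vertex 1.424 3.648 -0.364
vertex 2.637 3.928 -0.492
endloop
endfacet
facet normal 0.418 0.877 0.236
outer loop
vertex 1.781 4.522 -1.186
vertex 2.637 3.928 -0.492
vertex 2.857 4.149 -1.704
endloop
endfacet
facet normal 0.116 0.904 -0.411
outer loop
vertex 1.781 4.522 -1.186
vertex 2.857 4.149 -1.704
vertex 1.781 4.005 -2.325
endloop
endfacet
facet normal -0.576 0.745 -0.338
outer loop
vertex 1.781 4.522 -1.186
vertex 1.781 4.005 -2.325
vertex 0.895 3.696 -1.497
endloop
endfacet
facet normal -0.701 0.619 0.354
outer loop
vertex 1.781 4.522 -1.186
vertex 0.895 3.696 -1.497
vertex 1.424 3.648 -0.364
endloop
endfacet
facet normal 0.906 0.356 0.229
outer loop
vertex 2.857 4.149 -1.704
vertex 2.637 3.928 -0.492
vertex 3.165 3.044 -1.203
endloop
endfacet
facet normal 0.088 0.071 0.994
outer loop
vertex 2.637 3.928 -0.492
vertex 1.424 3.648 -0.364
vertex 2.279 2.735 -0.375
endloop
endfacet
facet normal -0.905 -0.062 0.420
outer loop
vertex 1.424 3.648 -0.364
vertex 0.895 3.696 -1.497
vertex 1.203 2.591 -0.996
endloop
endfacet
facet normal -0.702 0.142 -0.698
outer loop
vertex 0.895 3.696 -1.497
vertex 1.781 4.005 -2.325
vertex 1.423 2.812 -2.208
endloop
endfacet
facet normal 0.417 0.401 -0.816
outer loop
vertex 1.781 4.005 -2.325
vertex 2.857 4.149 -1.704
vertex 2.636 3.092 -2.336
endloop
endfacet
facet normal 0.576 -0.745 0.338
outer loop
vertex 2.279 2.218 -1.514
vertex 3.165 3.044 -1.203
vertex 2.279 2.735 -0.375
endloop
endfacet
facet normal -0.116 -0.904 0.411
outer loop
vertex 2.279 2.218 -1.514
vertex 2.279 2.735 -0.375
vertex 1.203 2.591 -0.996
endloop
endfacet
facet normal -0.418 -0.877 -0.236
outer loop
vertex 2.279 2.218 -1.514
vertex 1.203 2.591 -0.996
vertex 1.423 2.812 -2.208
endloop
endfacet
facet normal 0.087 -0.701 -0.708
outer loop
vertex 2.279 2.218 -1.514
vertex 1.423 2.812 -2.208
vertex 2.636 3.092 -2.336
endloop
endfacet
facet normal 0.701 -0.619 -0.354
outer loop
vertex 2.279 2.218 -1.514
vertex 2.636 3.092 -2.336
vertex 3.165 3.044 -1.203
endloop
endfacet
facet normal 0.702 -0.142 0.698
outer loop
vertex 2.279 2.735 -0.375
vertex 3.165 3.044 -1.203
vertex 2.637 3.928 -0.492
endloop
endfacet
facet normal -0.417 -0.401 0.816
outer loop
vertex 1.203 2.591 -0.996
vertex 2.279 2.735 -0.375
vertex 1.424 3.648 -0.364
endloop
endfacet
facet normal -0.906 -0.356 -0.229
outer loop
vertex 1.423 2.812 -2.208
vertex 1.203 2.591 -0.996
vertex 0.895 3.696 -1.497
endloop
endfacet
facet normal -0.088 -0.071 -0.994
outer loop
vertex 2.636 3.092 -2.336
vertex 1.423 2.812 -2.208
vertex 1.781 4.005 -2.325
endloop
endfacet
facet normal 0.905 0.062 -0.420
outer loop
vertex 3.165 3.044 -1.203
vertex 2.636 3.092 -2.336
vertex 2.857 4.149 -1.704
endloop
endfacet
facet normal -0.704 -0.414 0.577
outer loop
vertex -2.279 -1.601 3.122
vertex -3.68 -0.308 2.34
vertex -2.517 -2.366 2.283
endloop
endfacet
facet normal 0.680 -0.627 0.379
outer loop
vertex -1.44 -1.732 1.4
vertex -2.279 -1.601 3.122
vertex -2.517 -2.366 2.283
endloop
endfacet
facet normal -0.704 -0.414 0.577
outer loop
vertex -2.517 -2.366 2.283
vertex -3.68 -0.308 2.34
vertex -3.918 -1.073 1.501
endloop
endfacet
facet normal -0.205 -0.659 -0.723
outer loop
vertex -3.918 -1.073 1.501
vertex -1.44 -1.732 1.4
vertex -2.517 -2.366 2.283
endloop
endfacet
facet normal 0.205 0.659 0.723
outer loop
vertex -2.279 -1.601 3.122
vertex -2.603 0.326 1.457
vertex -3.68 -0.308 2.34
endloop
endfacet
facet normal 0.680 -0.627 0.379
outer loop
vertex -1.202 -0.967 2.239
vertex -2.279 -1.601 3.122
vertex -1.44 -1.732 1.4
endloop
endfacet
facet normal 0.205 0.659 0.723
outer loop
vertex -1.202 -0.967 2.239
vertex -2.603 0.326 1.457
vertex -2.279 -1.601 3.122
endloop
endfacet
facet normal -0.680 0.627 -0.379
outer loop
vertex -3.68 -0.308 2.34
vertex -2.603 0.326 1.457
vertex -3.918 -1.073 1.501
endloop
endfacet
facet normal -0.205 -0.659 -0.723
outer loop
vertex -2.841 -0.439 0.618
vertex -1.44 -1.732 1.4
vertex -3.918 -1.073 1.501
endloop
endfacet
facet normal -0.680 0.627 -0.379
outer loop
vertex -3.918 -1.073 1.501
vertex -2.603 0.326 1.457
vertex -2.841 -0.439 0.618
endloop
endfacet
facet normal 0.704 0.414 -0.577
outer loop
vertex -2.841 -0.439 0.618
vertex -1.202 -0.967 2.239
vertex -1.44 -1.732 1.4
endloop
endfacet
facet normal 0.704 0.414 -0.577
outer loop
vertex -2.603 0.326 1.457
vertex -1.202 -0.967 2.239
vertex -2.841 -0.439 0.618
endloop
endfacet
facet normal -0.926 -0.266 -0.267
outer loop
vertex 1.355 -2.13 2.383
vertex 0.861 -0.318 2.294
vertex 1.625 -2.104 1.42
endloop
endfacet
facet normal 0.262 -0.964 0.048
outer loop
vertex 2.959 -1.722 1.806
vertex 1.355 -2.13 2.383
vertex 1.625 -2.104 1.42
endloop
endfacet
facet normal -0.926 -0.265 -0.268
outer loop
vertex 1.625 -2.104 1.42
vertex 0.861 -0.318 2.294
vertex 1.132 -0.292 1.332
endloop
endfacet
facet normal 0.271 0.027 -0.962
outer loop
vertex 1.132 -0.292 1.332
vertex 2.959 -1.722 1.806
vertex 1.625 -2.104 1.42
endloop
endfacet
facet normal -0.271 -0.027 0.962
outer loop
vertex 1.355 -2.13 2.383
vertex 2.195 0.064 2.68
vertex 0.861 -0.318 2.294
endloop
endfacet
facet normal 0.262 -0.964 0.048
outer loop
vertex 2.688 -1.748 2.768
vertex 1.355 -2.13 2.383
vertex 2.959 -1.722 1.806
endloop
endfacet
facet normal -0.270 -0.027 0.962
outer loop
vertex 2.688 -1.748 2.768
vertex 2.195 0.064 2.68
vertex 1.355 -2.13 2.383
endloop
endfacet
facet normal -0.262 0.964 -0.048
outer loop
vertex 0.861 -0.318 2.294
vertex 2.195 0.064 2.68
vertex 1.132 -0.292 1.332
endloop
endfacet
facet normal 0.270 0.026 -0.962
outer loop
vertex 2.465 0.09 1.717
vertex 2.959 -1.722 1.806
vertex 1.132 -0.292 1.332
endloop
endfacet
facet normal -0.262 0.964 -0.048
outer loop
vertex 1.132 -0.292 1.332
vertex 2.195 0.064 2.68
vertex 2.465 0.09 1.717
endloop
endfacet
facet normal 0.926 0.266 0.268
outer loop
vertex 2.465 0.09 1.717
vertex 2.688 -1.748 2.768
vertex 2.959 -1.722 1.806
endloop
endfacet
facet normal 0.927 0.265 0.267
outer loop
vertex 2.195 0.064 2.68
vertex 2.688 -1.748 2.768
vertex 2.465 0.09 1.717
endloop
endfacet

endsolid


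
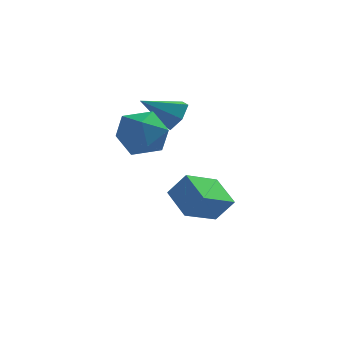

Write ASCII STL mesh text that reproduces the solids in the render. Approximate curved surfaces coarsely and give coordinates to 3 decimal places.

solid 
facet normal -0.796 0.533 0.287
outer loop
vertex -3.85 -1.604 2.781
vertex -4.582 -2.378 2.187
vertex -4.298 -2.583 3.355
endloop
endfacet
facet normal -0.273 0.576 0.770
outer loop
vertex -3.85 -1.604 2.781
vertex -4.298 -2.583 3.355
vertex -3.135 -2.257 3.523
endloop
endfacet
facet normal 0.306 0.841 0.446
outer loop
vertex -3.85 -1.604 2.781
vertex -3.135 -2.257 3.523
vertex -2.7 -1.851 2.458
endloop
endfacet
facet normal 0.140 0.961 -0.238
outer loop
vertex -3.85 -1.604 2.781
vertex -2.7 -1.851 2.458
vertex -3.594 -1.926 1.632
endloop
endfacet
facet normal -0.542 0.770 -0.337
outer loop
vertex -3.85 -1.604 2.781
vertex -3.594 -1.926 1.632
vertex -4.582 -2.378 2.187
endloop
endfacet
facet normal -0.119 -0.084 0.989
outer loop
vertex -3.135 -2.257 3.523
vertex -4.298 -2.583 3.355
vertex -3.426 -3.434 3.388
endloop
endfacet
facet normal -0.966 -0.155 0.208
outer loop
vertex -4.298 -2.583 3.355
vertex -4.582 -2.378 2.187
vertex -4.32 -3.509 2.562
endloop
endfacet
facet normal -0.554 0.229 -0.800
outer loop
vertex -4.582 -2.378 2.187
vertex -3.594 -1.926 1.632
vertex -3.885 -3.103 1.497
endloop
endfacet
facet normal 0.548 0.537 -0.642
outer loop
vertex -3.594 -1.926 1.632
vertex -2.7 -1.851 2.458
vertex -2.722 -2.777 1.665
endloop
endfacet
facet normal 0.817 0.343 0.464
outer loop
vertex -2.7 -1.851 2.458
vertex -3.135 -2.257 3.523
vertex -2.438 -2.982 2.833
endloop
endfacet
facet normal -0.140 -0.961 0.238
outer loop
vertex -3.17 -3.756 2.239
vertex -3.426 -3.434 3.388
vertex -4.32 -3.509 2.562
endloop
endfacet
facet normal -0.306 -0.841 -0.446
outer loop
vertex -3.17 -3.756 2.239
vertex -4.32 -3.509 2.562
vertex -3.885 -3.103 1.497
endloop
endfacet
facet normal 0.273 -0.576 -0.770
outer loop
vertex -3.17 -3.756 2.239
vertex -3.885 -3.103 1.497
vertex -2.722 -2.777 1.665
endloop
endfacet
facet normal 0.796 -0.533 -0.287
outer loop
vertex -3.17 -3.756 2.239
vertex -2.722 -2.777 1.665
vertex -2.438 -2.982 2.833
endloop
endfacet
facet normal 0.542 -0.770 0.337
outer loop
vertex -3.17 -3.756 2.239
vertex -2.438 -2.982 2.833
vertex -3.426 -3.434 3.388
endloop
endfacet
facet normal -0.548 -0.537 0.642
outer loop
vertex -4.32 -3.509 2.562
vertex -3.426 -3.434 3.388
vertex -4.298 -2.583 3.355
endloop
endfacet
facet normal -0.817 -0.343 -0.464
outer loop
vertex -3.885 -3.103 1.497
vertex -4.32 -3.509 2.562
vertex -4.582 -2.378 2.187
endloop
endfacet
facet normal 0.119 0.084 -0.989
outer loop
vertex -2.722 -2.777 1.665
vertex -3.885 -3.103 1.497
vertex -3.594 -1.926 1.632
endloop
endfacet
facet normal 0.966 0.155 -0.208
outer loop
vertex -2.438 -2.982 2.833
vertex -2.722 -2.777 1.665
vertex -2.7 -1.851 2.458
endloop
endfacet
facet normal 0.554 -0.229 0.800
outer loop
vertex -3.426 -3.434 3.388
vertex -2.438 -2.982 2.833
vertex -3.135 -2.257 3.523
endloop
endfacet
facet normal -0.629 -0.666 0.401
outer loop
vertex -1.165 -1.913 -1.279
vertex -1.989 -0.71 -0.574
vertex -1.935 -1.822 -2.335
endloop
endfacet
facet normal 0.509 -0.743 -0.435
outer loop
vertex -0.791 -0.61 -3.066
vertex -1.165 -1.913 -1.279
vertex -1.935 -1.822 -2.335
endloop
endfacet
facet normal -0.628 -0.666 0.401
outer loop
vertex -1.935 -1.822 -2.335
vertex -1.989 -0.71 -0.574
vertex -2.76 -0.619 -1.63
endloop
endfacet
facet normal -0.588 0.069 -0.806
outer loop
vertex -2.76 -0.619 -1.63
vertex -0.791 -0.61 -3.066
vertex -1.935 -1.822 -2.335
endloop
endfacet
facet normal 0.588 -0.069 0.806
outer loop
vertex -1.165 -1.913 -1.279
vertex -0.845 0.502 -1.305
vertex -1.989 -0.71 -0.574
endloop
endfacet
facet normal 0.509 -0.743 -0.435
outer loop
vertex -0.02 -0.701 -2.01
vertex -1.165 -1.913 -1.279
vertex -0.791 -0.61 -3.066
endloop
endfacet
facet normal 0.588 -0.069 0.806
outer loop
vertex -0.02 -0.701 -2.01
vertex -0.845 0.502 -1.305
vertex -1.165 -1.913 -1.279
endloop
endfacet
facet normal -0.509 0.743 0.435
outer loop
vertex -1.989 -0.71 -0.574
vertex -0.845 0.502 -1.305
vertex -2.76 -0.619 -1.63
endloop
endfacet
facet normal -0.588 0.069 -0.806
outer loop
vertex -1.615 0.593 -2.361
vertex -0.791 -0.61 -3.066
vertex -2.76 -0.619 -1.63
endloop
endfacet
facet normal -0.509 0.743 0.435
outer loop
vertex -2.76 -0.619 -1.63
vertex -0.845 0.502 -1.305
vertex -1.615 0.593 -2.361
endloop
endfacet
facet normal 0.629 0.666 -0.402
outer loop
vertex -1.615 0.593 -2.361
vertex -0.02 -0.701 -2.01
vertex -0.791 -0.61 -3.066
endloop
endfacet
facet normal 0.629 0.666 -0.401
outer loop
vertex -0.845 0.502 -1.305
vertex -0.02 -0.701 -2.01
vertex -1.615 0.593 -2.361
endloop
endfacet
facet normal 0.812 0.237 -0.534
outer loop
vertex -1.908 -0.679 3.325
vertex -2.398 -0.525 2.648
vertex -2.22 0.1 3.196
endloop
endfacet
facet normal 0.100 0.201 0.974
outer loop
vertex -1.908 -0.679 3.325
vertex -2.22 0.1 3.196
vertex -3.802 -0.935 3.572
endloop
endfacet
facet normal 0.811 0.237 -0.534
outer loop
vertex -2.22 0.1 3.196
vertex -2.398 -0.525 2.648
vertex -2.711 0.255 2.519
endloop
endfacet
facet normal -0.402 0.785 0.471
outer loop
vertex -2.22 0.1 3.196
vertex -2.711 0.255 2.519
vertex -3.802 -0.935 3.572
endloop
endfacet
facet normal 0.811 0.237 -0.534
outer loop
vertex -2.711 0.255 2.519
vertex -2.398 -0.525 2.648
vertex -2.889 -0.371 1.971
endloop
endfacet
facet normal -0.820 0.491 -0.295
outer loop
vertex -2.711 0.255 2.519
vertex -2.889 -0.371 1.971
vertex -3.802 -0.935 3.572
endloop
endfacet
facet normal 0.811 0.237 -0.534
outer loop
vertex -2.889 -0.371 1.971
vertex -2.398 -0.525 2.648
vertex -2.576 -1.15 2.1
endloop
endfacet
facet normal -0.735 -0.388 -0.556
outer loop
vertex -2.889 -0.371 1.971
vertex -2.576 -1.15 2.1
vertex -3.802 -0.935 3.572
endloop
endfacet
facet normal 0.811 0.237 -0.534
outer loop
vertex -2.576 -1.15 2.1
vertex -2.398 -0.525 2.648
vertex -2.085 -1.305 2.777
endloop
endfacet
facet normal -0.234 -0.971 -0.053
outer loop
vertex -2.576 -1.15 2.1
vertex -2.085 -1.305 2.777
vertex -3.802 -0.935 3.572
endloop
endfacet
facet normal 0.812 0.238 -0.534
outer loop
vertex -2.085 -1.305 2.777
vertex -2.398 -0.525 2.648
vertex -1.908 -0.679 3.325
endloop
endfacet
facet normal 0.184 -0.676 0.713
outer loop
vertex -2.085 -1.305 2.777
vertex -1.908 -0.679 3.325
vertex -3.802 -0.935 3.572
endloop
endfacet

endsolid


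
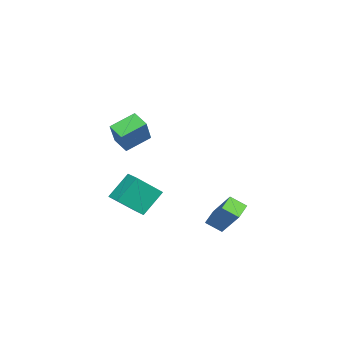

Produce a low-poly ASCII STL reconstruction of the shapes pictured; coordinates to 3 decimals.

solid 
facet normal -0.440 0.598 -0.669
outer loop
vertex -4.102 -1.433 -2.167
vertex -3.425 -0.889 -2.126
vertex -3.316 -2.314 -3.472
endloop
endfacet
facet normal -0.779 -0.626 -0.047
outer loop
vertex -2.435 -3.511 -2.134
vertex -4.102 -1.433 -2.167
vertex -3.316 -2.314 -3.472
endloop
endfacet
facet normal -0.440 0.598 -0.669
outer loop
vertex -3.316 -2.314 -3.472
vertex -3.425 -0.889 -2.126
vertex -2.639 -1.77 -3.431
endloop
endfacet
facet normal 0.447 -0.500 -0.742
outer loop
vertex -2.639 -1.77 -3.431
vertex -2.435 -3.511 -2.134
vertex -3.316 -2.314 -3.472
endloop
endfacet
facet normal -0.447 0.500 0.742
outer loop
vertex -4.102 -1.433 -2.167
vertex -2.544 -2.086 -0.788
vertex -3.425 -0.889 -2.126
endloop
endfacet
facet normal -0.779 -0.626 -0.047
outer loop
vertex -3.221 -2.63 -0.829
vertex -4.102 -1.433 -2.167
vertex -2.435 -3.511 -2.134
endloop
endfacet
facet normal -0.447 0.500 0.742
outer loop
vertex -3.221 -2.63 -0.829
vertex -2.544 -2.086 -0.788
vertex -4.102 -1.433 -2.167
endloop
endfacet
facet normal 0.779 0.626 0.047
outer loop
vertex -3.425 -0.889 -2.126
vertex -2.544 -2.086 -0.788
vertex -2.639 -1.77 -3.431
endloop
endfacet
facet normal 0.447 -0.500 -0.742
outer loop
vertex -1.758 -2.967 -2.093
vertex -2.435 -3.511 -2.134
vertex -2.639 -1.77 -3.431
endloop
endfacet
facet normal 0.779 0.626 0.047
outer loop
vertex -2.639 -1.77 -3.431
vertex -2.544 -2.086 -0.788
vertex -1.758 -2.967 -2.093
endloop
endfacet
facet normal 0.440 -0.598 0.669
outer loop
vertex -1.758 -2.967 -2.093
vertex -3.221 -2.63 -0.829
vertex -2.435 -3.511 -2.134
endloop
endfacet
facet normal 0.440 -0.598 0.669
outer loop
vertex -2.544 -2.086 -0.788
vertex -3.221 -2.63 -0.829
vertex -1.758 -2.967 -2.093
endloop
endfacet
facet normal -0.628 0.034 -0.778
outer loop
vertex -1.069 -1.722 3.326
vertex -0.49 -1.079 2.887
vertex -0.334 -2.821 2.685
endloop
endfacet
facet normal -0.597 -0.663 0.452
outer loop
vertex 0.77 -2.881 4.053
vertex -1.069 -1.722 3.326
vertex -0.334 -2.821 2.685
endloop
endfacet
facet normal -0.629 0.034 -0.777
outer loop
vertex -0.334 -2.821 2.685
vertex -0.49 -1.079 2.887
vertex 0.244 -2.179 2.245
endloop
endfacet
facet normal 0.500 -0.749 -0.436
outer loop
vertex 0.244 -2.179 2.245
vertex 0.77 -2.881 4.053
vertex -0.334 -2.821 2.685
endloop
endfacet
facet normal -0.500 0.748 0.436
outer loop
vertex -1.069 -1.722 3.326
vertex 0.614 -1.139 4.255
vertex -0.49 -1.079 2.887
endloop
endfacet
facet normal -0.597 -0.662 0.453
outer loop
vertex 0.036 -1.781 4.695
vertex -1.069 -1.722 3.326
vertex 0.77 -2.881 4.053
endloop
endfacet
facet normal -0.500 0.749 0.436
outer loop
vertex 0.036 -1.781 4.695
vertex 0.614 -1.139 4.255
vertex -1.069 -1.722 3.326
endloop
endfacet
facet normal 0.597 0.662 -0.453
outer loop
vertex -0.49 -1.079 2.887
vertex 0.614 -1.139 4.255
vertex 0.244 -2.179 2.245
endloop
endfacet
facet normal 0.500 -0.748 -0.436
outer loop
vertex 1.349 -2.238 3.614
vertex 0.77 -2.881 4.053
vertex 0.244 -2.179 2.245
endloop
endfacet
facet normal 0.596 0.663 -0.453
outer loop
vertex 0.244 -2.179 2.245
vertex 0.614 -1.139 4.255
vertex 1.349 -2.238 3.614
endloop
endfacet
facet normal 0.628 -0.035 0.777
outer loop
vertex 1.349 -2.238 3.614
vertex 0.036 -1.781 4.695
vertex 0.77 -2.881 4.053
endloop
endfacet
facet normal 0.628 -0.033 0.777
outer loop
vertex 0.614 -1.139 4.255
vertex 0.036 -1.781 4.695
vertex 1.349 -2.238 3.614
endloop
endfacet
facet normal -0.449 -0.469 -0.761
outer loop
vertex -1.84 1.828 -2.595
vertex -1.782 2.671 -3.149
vertex -0.903 1.524 -2.96
endloop
endfacet
facet normal -0.057 -0.835 0.548
outer loop
vertex -0.038 2.429 -1.491
vertex -1.84 1.828 -2.595
vertex -0.903 1.524 -2.96
endloop
endfacet
facet normal -0.448 -0.469 -0.761
outer loop
vertex -0.903 1.524 -2.96
vertex -1.782 2.671 -3.149
vertex -0.845 2.367 -3.513
endloop
endfacet
facet normal 0.892 -0.289 -0.347
outer loop
vertex -0.845 2.367 -3.513
vertex -0.038 2.429 -1.491
vertex -0.903 1.524 -2.96
endloop
endfacet
facet normal -0.892 0.289 0.347
outer loop
vertex -1.84 1.828 -2.595
vertex -0.917 3.576 -1.68
vertex -1.782 2.671 -3.149
endloop
endfacet
facet normal -0.058 -0.834 0.548
outer loop
vertex -0.975 2.733 -1.127
vertex -1.84 1.828 -2.595
vertex -0.038 2.429 -1.491
endloop
endfacet
facet normal -0.892 0.289 0.347
outer loop
vertex -0.975 2.733 -1.127
vertex -0.917 3.576 -1.68
vertex -1.84 1.828 -2.595
endloop
endfacet
facet normal 0.058 0.834 -0.548
outer loop
vertex -1.782 2.671 -3.149
vertex -0.917 3.576 -1.68
vertex -0.845 2.367 -3.513
endloop
endfacet
facet normal 0.892 -0.290 -0.347
outer loop
vertex 0.02 3.272 -2.045
vertex -0.038 2.429 -1.491
vertex -0.845 2.367 -3.513
endloop
endfacet
facet normal 0.057 0.834 -0.548
outer loop
vertex -0.845 2.367 -3.513
vertex -0.917 3.576 -1.68
vertex 0.02 3.272 -2.045
endloop
endfacet
facet normal 0.448 0.469 0.761
outer loop
vertex 0.02 3.272 -2.045
vertex -0.975 2.733 -1.127
vertex -0.038 2.429 -1.491
endloop
endfacet
facet normal 0.448 0.468 0.761
outer loop
vertex -0.917 3.576 -1.68
vertex -0.975 2.733 -1.127
vertex 0.02 3.272 -2.045
endloop
endfacet

endsolid


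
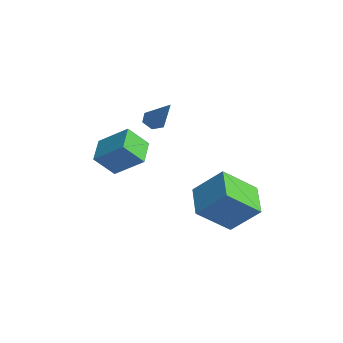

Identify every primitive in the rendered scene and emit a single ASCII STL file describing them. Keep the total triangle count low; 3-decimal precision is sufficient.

solid 
facet normal -0.588 -0.556 -0.588
outer loop
vertex -3.418 -5.152 0.734
vertex -4.452 -4.511 1.162
vertex -3.282 -4.313 -0.196
endloop
endfacet
facet normal 0.802 -0.497 -0.331
outer loop
vertex -2.348 -3.429 0.738
vertex -3.418 -5.152 0.734
vertex -3.282 -4.313 -0.196
endloop
endfacet
facet normal -0.588 -0.557 -0.587
outer loop
vertex -3.282 -4.313 -0.196
vertex -4.452 -4.511 1.162
vertex -4.317 -3.672 0.232
endloop
endfacet
facet normal 0.107 0.666 -0.738
outer loop
vertex -4.317 -3.672 0.232
vertex -2.348 -3.429 0.738
vertex -3.282 -4.313 -0.196
endloop
endfacet
facet normal -0.107 -0.666 0.738
outer loop
vertex -3.418 -5.152 0.734
vertex -3.518 -3.627 2.096
vertex -4.452 -4.511 1.162
endloop
endfacet
facet normal 0.802 -0.497 -0.332
outer loop
vertex -2.483 -4.268 1.668
vertex -3.418 -5.152 0.734
vertex -2.348 -3.429 0.738
endloop
endfacet
facet normal -0.107 -0.666 0.738
outer loop
vertex -2.483 -4.268 1.668
vertex -3.518 -3.627 2.096
vertex -3.418 -5.152 0.734
endloop
endfacet
facet normal -0.802 0.497 0.332
outer loop
vertex -4.452 -4.511 1.162
vertex -3.518 -3.627 2.096
vertex -4.317 -3.672 0.232
endloop
endfacet
facet normal 0.107 0.666 -0.738
outer loop
vertex -3.382 -2.788 1.166
vertex -2.348 -3.429 0.738
vertex -4.317 -3.672 0.232
endloop
endfacet
facet normal -0.802 0.497 0.332
outer loop
vertex -4.317 -3.672 0.232
vertex -3.518 -3.627 2.096
vertex -3.382 -2.788 1.166
endloop
endfacet
facet normal 0.588 0.556 0.587
outer loop
vertex -3.382 -2.788 1.166
vertex -2.483 -4.268 1.668
vertex -2.348 -3.429 0.738
endloop
endfacet
facet normal 0.588 0.556 0.588
outer loop
vertex -3.518 -3.627 2.096
vertex -2.483 -4.268 1.668
vertex -3.382 -2.788 1.166
endloop
endfacet
facet normal -0.699 -0.052 -0.714
outer loop
vertex -4.279 -1.757 1.492
vertex -4.588 -2.042 1.815
vertex -4.624 -1.513 1.812
endloop
endfacet
facet normal 0.445 0.876 -0.188
outer loop
vertex -4.279 -1.757 1.492
vertex -4.624 -1.513 1.812
vertex -3.172 -1.938 3.265
endloop
endfacet
facet normal -0.697 -0.052 -0.715
outer loop
vertex -4.624 -1.513 1.812
vertex -4.588 -2.042 1.815
vertex -4.933 -1.798 2.134
endloop
endfacet
facet normal -0.252 0.832 0.495
outer loop
vertex -4.624 -1.513 1.812
vertex -4.933 -1.798 2.134
vertex -3.172 -1.938 3.265
endloop
endfacet
facet normal -0.697 -0.050 -0.715
outer loop
vertex -4.933 -1.798 2.134
vertex -4.588 -2.042 1.815
vertex -4.898 -2.327 2.137
endloop
endfacet
facet normal -0.542 -0.031 0.840
outer loop
vertex -4.933 -1.798 2.134
vertex -4.898 -2.327 2.137
vertex -3.172 -1.938 3.265
endloop
endfacet
facet normal -0.697 -0.050 -0.715
outer loop
vertex -4.898 -2.327 2.137
vertex -4.588 -2.042 1.815
vertex -4.552 -2.571 1.817
endloop
endfacet
facet normal -0.136 -0.853 0.503
outer loop
vertex -4.898 -2.327 2.137
vertex -4.552 -2.571 1.817
vertex -3.172 -1.938 3.265
endloop
endfacet
facet normal -0.698 -0.050 -0.714
outer loop
vertex -4.552 -2.571 1.817
vertex -4.588 -2.042 1.815
vertex -4.243 -2.286 1.495
endloop
endfacet
facet normal 0.559 -0.809 -0.179
outer loop
vertex -4.552 -2.571 1.817
vertex -4.243 -2.286 1.495
vertex -3.172 -1.938 3.265
endloop
endfacet
facet normal -0.699 -0.052 -0.714
outer loop
vertex -4.243 -2.286 1.495
vertex -4.588 -2.042 1.815
vertex -4.279 -1.757 1.492
endloop
endfacet
facet normal 0.849 0.055 -0.525
outer loop
vertex -4.243 -2.286 1.495
vertex -4.279 -1.757 1.492
vertex -3.172 -1.938 3.265
endloop
endfacet
facet normal -0.888 0.321 0.329
outer loop
vertex -2.181 -0.098 -0.42
vertex -2.095 1.406 -1.657
vertex -2.982 -1.059 -1.643
endloop
endfacet
facet normal -0.044 -0.771 0.635
outer loop
vertex -1.525 -1.586 -2.183
vertex -2.181 -0.098 -0.42
vertex -2.982 -1.059 -1.643
endloop
endfacet
facet normal -0.888 0.321 0.329
outer loop
vertex -2.982 -1.059 -1.643
vertex -2.095 1.406 -1.657
vertex -2.896 0.445 -2.881
endloop
endfacet
facet normal -0.458 -0.549 -0.699
outer loop
vertex -2.896 0.445 -2.881
vertex -1.525 -1.586 -2.183
vertex -2.982 -1.059 -1.643
endloop
endfacet
facet normal 0.458 0.549 0.699
outer loop
vertex -2.181 -0.098 -0.42
vertex -0.638 0.879 -2.197
vertex -2.095 1.406 -1.657
endloop
endfacet
facet normal -0.044 -0.771 0.635
outer loop
vertex -0.724 -0.625 -0.959
vertex -2.181 -0.098 -0.42
vertex -1.525 -1.586 -2.183
endloop
endfacet
facet normal 0.457 0.549 0.699
outer loop
vertex -0.724 -0.625 -0.959
vertex -0.638 0.879 -2.197
vertex -2.181 -0.098 -0.42
endloop
endfacet
facet normal 0.044 0.772 -0.635
outer loop
vertex -2.095 1.406 -1.657
vertex -0.638 0.879 -2.197
vertex -2.896 0.445 -2.881
endloop
endfacet
facet normal -0.457 -0.549 -0.699
outer loop
vertex -1.439 -0.082 -3.42
vertex -1.525 -1.586 -2.183
vertex -2.896 0.445 -2.881
endloop
endfacet
facet normal 0.044 0.771 -0.635
outer loop
vertex -2.896 0.445 -2.881
vertex -0.638 0.879 -2.197
vertex -1.439 -0.082 -3.42
endloop
endfacet
facet normal 0.888 -0.321 -0.329
outer loop
vertex -1.439 -0.082 -3.42
vertex -0.724 -0.625 -0.959
vertex -1.525 -1.586 -2.183
endloop
endfacet
facet normal 0.888 -0.322 -0.329
outer loop
vertex -0.638 0.879 -2.197
vertex -0.724 -0.625 -0.959
vertex -1.439 -0.082 -3.42
endloop
endfacet

endsolid


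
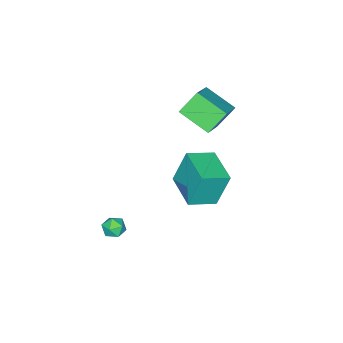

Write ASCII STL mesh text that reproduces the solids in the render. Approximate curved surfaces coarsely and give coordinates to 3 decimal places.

solid 
facet normal 0.310 0.349 0.884
outer loop
vertex 3.681 -0.288 -1.898
vertex 3.708 -0.887 -1.671
vertex 4.222 -0.627 -1.954
endloop
endfacet
facet normal 0.523 0.776 0.353
outer loop
vertex 3.681 -0.288 -1.898
vertex 4.222 -0.627 -1.954
vertex 4.018 -0.267 -2.443
endloop
endfacet
facet normal -0.058 0.998 0.003
outer loop
vertex 3.681 -0.288 -1.898
vertex 4.018 -0.267 -2.443
vertex 3.378 -0.304 -2.463
endloop
endfacet
facet normal -0.629 0.710 0.317
outer loop
vertex 3.681 -0.288 -1.898
vertex 3.378 -0.304 -2.463
vertex 3.186 -0.687 -1.986
endloop
endfacet
facet normal -0.402 0.309 0.862
outer loop
vertex 3.681 -0.288 -1.898
vertex 3.186 -0.687 -1.986
vertex 3.708 -0.887 -1.671
endloop
endfacet
facet normal 0.917 0.388 -0.097
outer loop
vertex 4.018 -0.267 -2.443
vertex 4.222 -0.627 -1.954
vertex 4.254 -0.853 -2.554
endloop
endfacet
facet normal 0.573 -0.304 0.761
outer loop
vertex 4.222 -0.627 -1.954
vertex 3.708 -0.887 -1.671
vertex 4.062 -1.236 -2.077
endloop
endfacet
facet normal -0.580 -0.371 0.725
outer loop
vertex 3.708 -0.887 -1.671
vertex 3.186 -0.687 -1.986
vertex 3.422 -1.273 -2.097
endloop
endfacet
facet normal -0.947 0.280 -0.156
outer loop
vertex 3.186 -0.687 -1.986
vertex 3.378 -0.304 -2.463
vertex 3.218 -0.913 -2.586
endloop
endfacet
facet normal -0.023 0.748 -0.663
outer loop
vertex 3.378 -0.304 -2.463
vertex 4.018 -0.267 -2.443
vertex 3.732 -0.653 -2.869
endloop
endfacet
facet normal 0.629 -0.710 -0.317
outer loop
vertex 3.759 -1.252 -2.642
vertex 4.254 -0.853 -2.554
vertex 4.062 -1.236 -2.077
endloop
endfacet
facet normal 0.058 -0.998 -0.003
outer loop
vertex 3.759 -1.252 -2.642
vertex 4.062 -1.236 -2.077
vertex 3.422 -1.273 -2.097
endloop
endfacet
facet normal -0.523 -0.776 -0.353
outer loop
vertex 3.759 -1.252 -2.642
vertex 3.422 -1.273 -2.097
vertex 3.218 -0.913 -2.586
endloop
endfacet
facet normal -0.310 -0.349 -0.884
outer loop
vertex 3.759 -1.252 -2.642
vertex 3.218 -0.913 -2.586
vertex 3.732 -0.653 -2.869
endloop
endfacet
facet normal 0.402 -0.309 -0.862
outer loop
vertex 3.759 -1.252 -2.642
vertex 3.732 -0.653 -2.869
vertex 4.254 -0.853 -2.554
endloop
endfacet
facet normal 0.947 -0.280 0.156
outer loop
vertex 4.062 -1.236 -2.077
vertex 4.254 -0.853 -2.554
vertex 4.222 -0.627 -1.954
endloop
endfacet
facet normal 0.023 -0.748 0.663
outer loop
vertex 3.422 -1.273 -2.097
vertex 4.062 -1.236 -2.077
vertex 3.708 -0.887 -1.671
endloop
endfacet
facet normal -0.917 -0.388 0.097
outer loop
vertex 3.218 -0.913 -2.586
vertex 3.422 -1.273 -2.097
vertex 3.186 -0.687 -1.986
endloop
endfacet
facet normal -0.573 0.304 -0.761
outer loop
vertex 3.732 -0.653 -2.869
vertex 3.218 -0.913 -2.586
vertex 3.378 -0.304 -2.463
endloop
endfacet
facet normal 0.580 0.371 -0.725
outer loop
vertex 4.254 -0.853 -2.554
vertex 3.732 -0.653 -2.869
vertex 4.018 -0.267 -2.443
endloop
endfacet
facet normal -0.606 0.303 0.736
outer loop
vertex -3.498 -0.772 3.002
vertex -1.975 -0.191 4.017
vertex -3.611 0.864 2.236
endloop
endfacet
facet normal -0.793 -0.302 -0.528
outer loop
vertex -2.745 0.431 1.183
vertex -3.498 -0.772 3.002
vertex -3.611 0.864 2.236
endloop
endfacet
facet normal -0.606 0.303 0.736
outer loop
vertex -3.611 0.864 2.236
vertex -1.975 -0.191 4.017
vertex -2.088 1.445 3.25
endloop
endfacet
facet normal -0.063 0.904 -0.423
outer loop
vertex -2.088 1.445 3.25
vertex -2.745 0.431 1.183
vertex -3.611 0.864 2.236
endloop
endfacet
facet normal 0.063 -0.904 0.423
outer loop
vertex -3.498 -0.772 3.002
vertex -1.109 -0.624 2.964
vertex -1.975 -0.191 4.017
endloop
endfacet
facet normal -0.793 -0.303 -0.528
outer loop
vertex -2.632 -1.205 1.95
vertex -3.498 -0.772 3.002
vertex -2.745 0.431 1.183
endloop
endfacet
facet normal 0.063 -0.904 0.424
outer loop
vertex -2.632 -1.205 1.95
vertex -1.109 -0.624 2.964
vertex -3.498 -0.772 3.002
endloop
endfacet
facet normal 0.793 0.302 0.528
outer loop
vertex -1.975 -0.191 4.017
vertex -1.109 -0.624 2.964
vertex -2.088 1.445 3.25
endloop
endfacet
facet normal -0.063 0.904 -0.423
outer loop
vertex -1.222 1.012 2.198
vertex -2.745 0.431 1.183
vertex -2.088 1.445 3.25
endloop
endfacet
facet normal 0.793 0.302 0.529
outer loop
vertex -2.088 1.445 3.25
vertex -1.109 -0.624 2.964
vertex -1.222 1.012 2.198
endloop
endfacet
facet normal 0.606 -0.303 -0.736
outer loop
vertex -1.222 1.012 2.198
vertex -2.632 -1.205 1.95
vertex -2.745 0.431 1.183
endloop
endfacet
facet normal 0.606 -0.303 -0.736
outer loop
vertex -1.109 -0.624 2.964
vertex -2.632 -1.205 1.95
vertex -1.222 1.012 2.198
endloop
endfacet
facet normal -0.812 0.488 -0.320
outer loop
vertex -3.01 0.129 -1.273
vertex -1.922 1.862 -1.391
vertex -2.513 -0.316 -3.211
endloop
endfacet
facet normal -0.531 -0.846 0.058
outer loop
vertex -1.238 -1.082 -2.709
vertex -3.01 0.129 -1.273
vertex -2.513 -0.316 -3.211
endloop
endfacet
facet normal -0.812 0.488 -0.320
outer loop
vertex -2.513 -0.316 -3.211
vertex -1.922 1.862 -1.391
vertex -1.425 1.417 -3.33
endloop
endfacet
facet normal 0.242 -0.217 -0.946
outer loop
vertex -1.425 1.417 -3.33
vertex -1.238 -1.082 -2.709
vertex -2.513 -0.316 -3.211
endloop
endfacet
facet normal -0.242 0.217 0.946
outer loop
vertex -3.01 0.129 -1.273
vertex -0.647 1.096 -0.889
vertex -1.922 1.862 -1.391
endloop
endfacet
facet normal -0.531 -0.845 0.058
outer loop
vertex -1.735 -0.637 -0.77
vertex -3.01 0.129 -1.273
vertex -1.238 -1.082 -2.709
endloop
endfacet
facet normal -0.243 0.217 0.946
outer loop
vertex -1.735 -0.637 -0.77
vertex -0.647 1.096 -0.889
vertex -3.01 0.129 -1.273
endloop
endfacet
facet normal 0.531 0.846 -0.058
outer loop
vertex -1.922 1.862 -1.391
vertex -0.647 1.096 -0.889
vertex -1.425 1.417 -3.33
endloop
endfacet
facet normal 0.243 -0.217 -0.946
outer loop
vertex -0.15 0.651 -2.827
vertex -1.238 -1.082 -2.709
vertex -1.425 1.417 -3.33
endloop
endfacet
facet normal 0.531 0.845 -0.058
outer loop
vertex -1.425 1.417 -3.33
vertex -0.647 1.096 -0.889
vertex -0.15 0.651 -2.827
endloop
endfacet
facet normal 0.812 -0.488 0.320
outer loop
vertex -0.15 0.651 -2.827
vertex -1.735 -0.637 -0.77
vertex -1.238 -1.082 -2.709
endloop
endfacet
facet normal 0.812 -0.488 0.320
outer loop
vertex -0.647 1.096 -0.889
vertex -1.735 -0.637 -0.77
vertex -0.15 0.651 -2.827
endloop
endfacet

endsolid
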